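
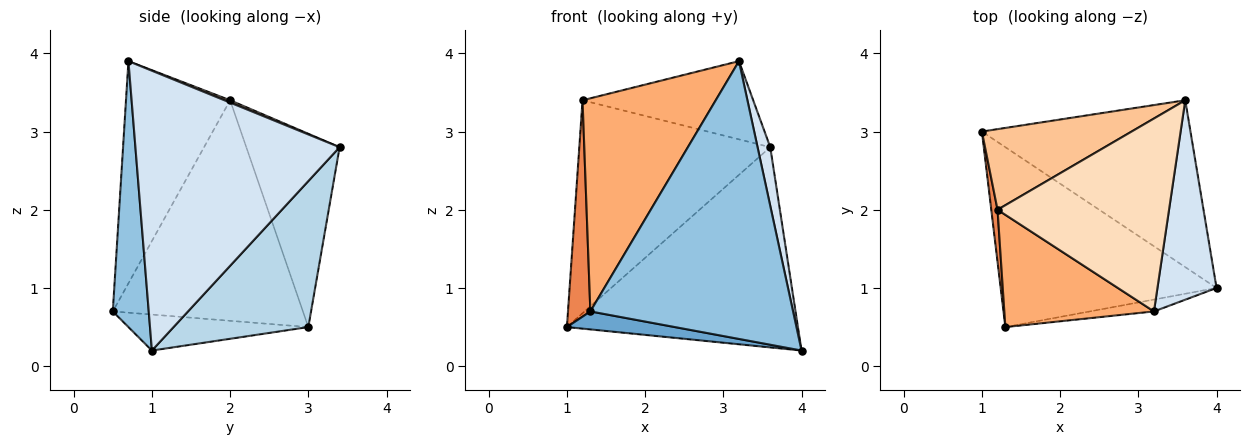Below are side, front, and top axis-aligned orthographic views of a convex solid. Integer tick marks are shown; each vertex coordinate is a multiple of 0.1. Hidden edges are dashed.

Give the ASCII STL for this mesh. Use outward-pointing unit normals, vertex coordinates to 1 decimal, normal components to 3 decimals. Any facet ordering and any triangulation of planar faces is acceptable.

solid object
 facet normal -0.164 -0.098 -0.982
  outer loop
   vertex 1.3 0.5 0.7
   vertex 1.0 3.0 0.5
   vertex 4.0 1.0 0.2
  endloop
 endfacet
 facet normal 0.174 -0.984 -0.042
  outer loop
   vertex 3.2 0.7 3.9
   vertex 1.3 0.5 0.7
   vertex 4.0 1.0 0.2
  endloop
 endfacet
 facet normal 0.409 0.701 -0.584
  outer loop
   vertex 3.6 3.4 2.8
   vertex 4.0 1.0 0.2
   vertex 1.0 3.0 0.5
  endloop
 endfacet
 facet normal 0.977 -0.061 0.206
  outer loop
   vertex 3.6 3.4 2.8
   vertex 3.2 0.7 3.9
   vertex 4.0 1.0 0.2
  endloop
 endfacet
 facet normal -0.993 -0.117 0.028
  outer loop
   vertex 1.2 2.0 3.4
   vertex 1.0 3.0 0.5
   vertex 1.3 0.5 0.7
  endloop
 endfacet
 facet normal -0.569 -0.728 0.383
  outer loop
   vertex 1.2 2.0 3.4
   vertex 1.3 0.5 0.7
   vertex 3.2 0.7 3.9
  endloop
 endfacet
 facet normal -0.416 0.851 0.322
  outer loop
   vertex 1.2 2.0 3.4
   vertex 3.6 3.4 2.8
   vertex 1.0 3.0 0.5
  endloop
 endfacet
 facet normal 0.013 0.376 0.927
  outer loop
   vertex 1.2 2.0 3.4
   vertex 3.2 0.7 3.9
   vertex 3.6 3.4 2.8
  endloop
 endfacet
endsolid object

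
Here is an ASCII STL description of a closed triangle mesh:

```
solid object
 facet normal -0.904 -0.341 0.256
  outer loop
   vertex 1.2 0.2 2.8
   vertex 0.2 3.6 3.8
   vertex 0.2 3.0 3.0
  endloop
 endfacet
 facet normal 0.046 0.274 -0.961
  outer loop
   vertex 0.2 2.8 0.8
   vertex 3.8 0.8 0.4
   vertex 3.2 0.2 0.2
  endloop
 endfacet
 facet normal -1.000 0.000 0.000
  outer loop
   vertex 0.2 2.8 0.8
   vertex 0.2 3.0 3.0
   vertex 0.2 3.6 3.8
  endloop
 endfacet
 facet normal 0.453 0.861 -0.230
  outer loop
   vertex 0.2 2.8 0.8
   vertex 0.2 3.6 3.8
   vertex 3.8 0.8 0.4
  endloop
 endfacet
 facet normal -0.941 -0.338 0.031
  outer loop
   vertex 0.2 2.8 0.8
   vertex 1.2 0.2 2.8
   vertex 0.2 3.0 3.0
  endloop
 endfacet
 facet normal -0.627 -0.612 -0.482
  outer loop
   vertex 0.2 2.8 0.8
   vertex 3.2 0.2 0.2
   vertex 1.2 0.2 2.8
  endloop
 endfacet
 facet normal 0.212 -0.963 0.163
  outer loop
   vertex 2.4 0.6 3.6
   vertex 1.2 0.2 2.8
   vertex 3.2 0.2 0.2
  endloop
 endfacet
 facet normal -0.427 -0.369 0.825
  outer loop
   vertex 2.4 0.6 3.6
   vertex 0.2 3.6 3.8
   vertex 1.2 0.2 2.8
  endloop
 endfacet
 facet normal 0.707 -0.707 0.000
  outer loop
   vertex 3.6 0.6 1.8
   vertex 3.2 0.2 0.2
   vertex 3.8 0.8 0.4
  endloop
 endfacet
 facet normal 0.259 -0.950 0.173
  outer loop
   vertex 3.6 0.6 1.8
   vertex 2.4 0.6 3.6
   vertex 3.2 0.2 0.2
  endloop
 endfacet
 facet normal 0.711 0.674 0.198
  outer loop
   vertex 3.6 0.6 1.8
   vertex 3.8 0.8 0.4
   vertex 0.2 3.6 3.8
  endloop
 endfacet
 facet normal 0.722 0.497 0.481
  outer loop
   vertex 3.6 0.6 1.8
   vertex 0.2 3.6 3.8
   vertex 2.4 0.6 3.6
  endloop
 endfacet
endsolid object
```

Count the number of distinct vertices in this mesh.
8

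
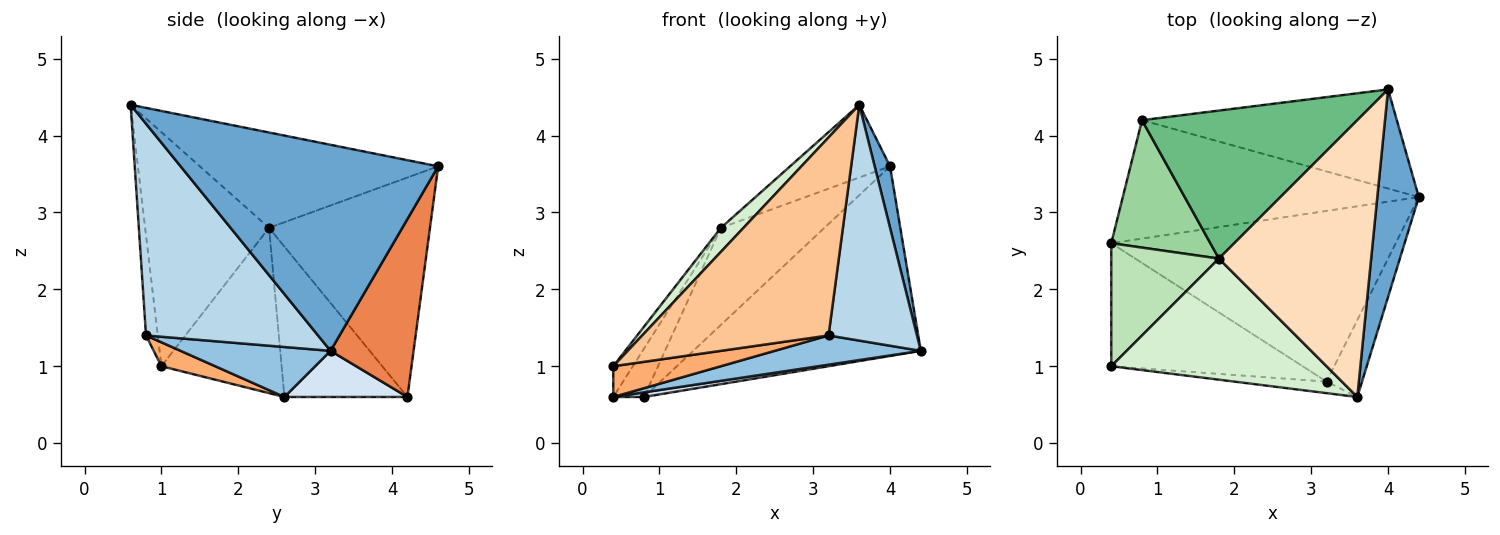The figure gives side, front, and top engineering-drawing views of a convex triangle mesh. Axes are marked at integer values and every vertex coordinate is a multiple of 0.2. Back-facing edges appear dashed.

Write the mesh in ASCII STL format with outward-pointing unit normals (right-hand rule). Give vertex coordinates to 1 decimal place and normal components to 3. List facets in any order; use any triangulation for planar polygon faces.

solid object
 facet normal 0.979 -0.058 0.197
  outer loop
   vertex 4.0 4.6 3.6
   vertex 3.6 0.6 4.4
   vertex 4.4 3.2 1.2
  endloop
 endfacet
 facet normal 0.171 -0.166 -0.971
  outer loop
   vertex 3.2 0.8 1.4
   vertex 0.4 2.6 0.6
   vertex 4.4 3.2 1.2
  endloop
 endfacet
 facet normal 0.880 -0.452 -0.147
  outer loop
   vertex 3.2 0.8 1.4
   vertex 4.4 3.2 1.2
   vertex 3.6 0.6 4.4
  endloop
 endfacet
 facet normal 0.154 -0.038 -0.987
  outer loop
   vertex 0.8 4.2 0.6
   vertex 4.4 3.2 1.2
   vertex 0.4 2.6 0.6
  endloop
 endfacet
 facet normal 0.308 0.843 -0.441
  outer loop
   vertex 0.8 4.2 0.6
   vertex 4.0 4.6 3.6
   vertex 4.4 3.2 1.2
  endloop
 endfacet
 facet normal 0.120 -0.241 -0.963
  outer loop
   vertex 0.4 1.0 1.0
   vertex 0.4 2.6 0.6
   vertex 3.2 0.8 1.4
  endloop
 endfacet
 facet normal -0.063 -0.996 -0.058
  outer loop
   vertex 0.4 1.0 1.0
   vertex 3.2 0.8 1.4
   vertex 3.6 0.6 4.4
  endloop
 endfacet
 facet normal -0.518 0.217 0.827
  outer loop
   vertex 1.8 2.4 2.8
   vertex 3.6 0.6 4.4
   vertex 4.0 4.6 3.6
  endloop
 endfacet
 facet normal -0.649 0.417 0.636
  outer loop
   vertex 1.8 2.4 2.8
   vertex 4.0 4.6 3.6
   vertex 0.8 4.2 0.6
  endloop
 endfacet
 facet normal -0.817 0.204 0.539
  outer loop
   vertex 1.8 2.4 2.8
   vertex 0.8 4.2 0.6
   vertex 0.4 2.6 0.6
  endloop
 endfacet
 facet normal -0.830 0.135 0.541
  outer loop
   vertex 1.8 2.4 2.8
   vertex 0.4 2.6 0.6
   vertex 0.4 1.0 1.0
  endloop
 endfacet
 facet normal -0.729 -0.133 0.671
  outer loop
   vertex 1.8 2.4 2.8
   vertex 0.4 1.0 1.0
   vertex 3.6 0.6 4.4
  endloop
 endfacet
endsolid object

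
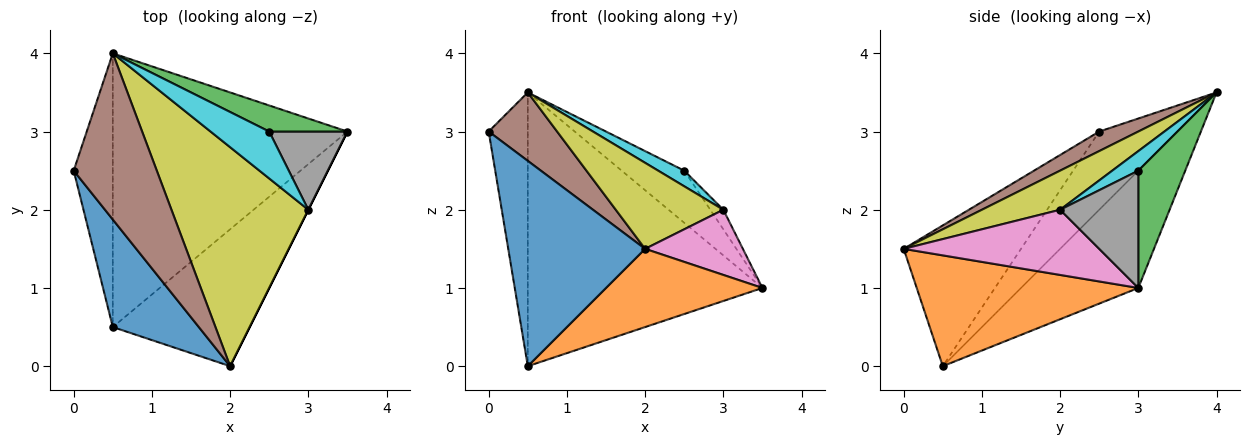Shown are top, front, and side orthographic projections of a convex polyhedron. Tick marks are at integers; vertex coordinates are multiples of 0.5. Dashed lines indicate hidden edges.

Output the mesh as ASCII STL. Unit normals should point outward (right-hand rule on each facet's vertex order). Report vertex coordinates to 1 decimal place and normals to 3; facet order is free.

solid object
 facet normal -0.605 -0.706 0.370
  outer loop
   vertex 0.5 0.5 0.0
   vertex 2.0 0.0 1.5
   vertex 0.0 2.5 3.0
  endloop
 endfacet
 facet normal 0.575 -0.406 -0.710
  outer loop
   vertex 0.5 0.5 0.0
   vertex 3.5 3.0 1.0
   vertex 2.0 0.0 1.5
  endloop
 endfacet
 facet normal 0.557 0.743 0.371
  outer loop
   vertex 0.5 4.0 3.5
   vertex 2.5 3.0 2.5
   vertex 3.5 3.0 1.0
  endloop
 endfacet
 facet normal -0.816 0.408 -0.408
  outer loop
   vertex 0.5 4.0 3.5
   vertex 0.5 0.5 0.0
   vertex 0.0 2.5 3.0
  endloop
 endfacet
 facet normal -0.333 0.667 -0.667
  outer loop
   vertex 0.5 4.0 3.5
   vertex 3.5 3.0 1.0
   vertex 0.5 0.5 0.0
  endloop
 endfacet
 facet normal 0.213 -0.372 0.904
  outer loop
   vertex 0.5 4.0 3.5
   vertex 0.0 2.5 3.0
   vertex 2.0 0.0 1.5
  endloop
 endfacet
 facet normal 0.894 -0.447 0.000
  outer loop
   vertex 3.0 2.0 2.0
   vertex 2.0 0.0 1.5
   vertex 3.5 3.0 1.0
  endloop
 endfacet
 facet normal 0.824 0.137 0.549
  outer loop
   vertex 3.0 2.0 2.0
   vertex 3.5 3.0 1.0
   vertex 2.5 3.0 2.5
  endloop
 endfacet
 facet normal 0.257 -0.353 0.899
  outer loop
   vertex 3.0 2.0 2.0
   vertex 0.5 4.0 3.5
   vertex 2.0 0.0 1.5
  endloop
 endfacet
 facet normal 0.302 -0.302 0.905
  outer loop
   vertex 3.0 2.0 2.0
   vertex 2.5 3.0 2.5
   vertex 0.5 4.0 3.5
  endloop
 endfacet
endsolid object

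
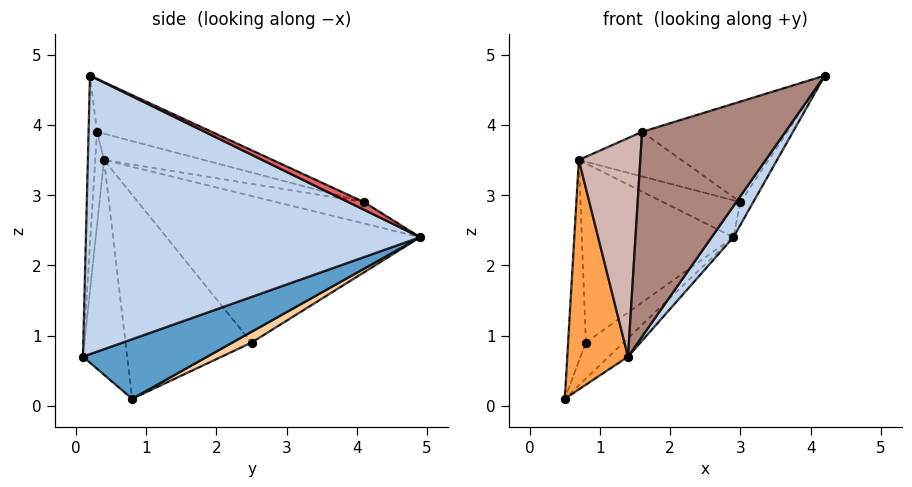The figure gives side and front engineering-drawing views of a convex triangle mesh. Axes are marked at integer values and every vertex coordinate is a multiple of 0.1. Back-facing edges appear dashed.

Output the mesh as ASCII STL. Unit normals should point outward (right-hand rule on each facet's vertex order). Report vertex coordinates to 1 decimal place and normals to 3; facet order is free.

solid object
 facet normal 0.601 0.093 -0.794
  outer loop
   vertex 1.4 0.1 0.7
   vertex 0.5 0.8 0.1
   vertex 2.9 4.9 2.4
  endloop
 endfacet
 facet normal 0.819 -0.053 -0.572
  outer loop
   vertex 1.4 0.1 0.7
   vertex 2.9 4.9 2.4
   vertex 4.2 0.2 4.7
  endloop
 endfacet
 facet normal -0.587 -0.807 -0.060
  outer loop
   vertex 0.7 0.4 3.5
   vertex 0.5 0.8 0.1
   vertex 1.4 0.1 0.7
  endloop
 endfacet
 facet normal 0.199 0.388 -0.900
  outer loop
   vertex 0.8 2.5 0.9
   vertex 2.9 4.9 2.4
   vertex 0.5 0.8 0.1
  endloop
 endfacet
 facet normal -0.987 0.139 0.074
  outer loop
   vertex 0.8 2.5 0.9
   vertex 0.5 0.8 0.1
   vertex 0.7 0.4 3.5
  endloop
 endfacet
 facet normal -0.802 0.479 0.356
  outer loop
   vertex 0.8 2.5 0.9
   vertex 0.7 0.4 3.5
   vertex 2.9 4.9 2.4
  endloop
 endfacet
 facet normal 0.584 0.481 0.653
  outer loop
   vertex 3.0 4.1 2.9
   vertex 4.2 0.2 4.7
   vertex 2.9 4.9 2.4
  endloop
 endfacet
 facet normal -0.478 0.422 0.771
  outer loop
   vertex 3.0 4.1 2.9
   vertex 2.9 4.9 2.4
   vertex 0.7 0.4 3.5
  endloop
 endfacet
 facet normal -0.265 0.336 0.904
  outer loop
   vertex 1.6 0.3 3.9
   vertex 4.2 0.2 4.7
   vertex 3.0 4.1 2.9
  endloop
 endfacet
 facet normal -0.346 0.356 0.868
  outer loop
   vertex 1.6 0.3 3.9
   vertex 3.0 4.1 2.9
   vertex 0.7 0.4 3.5
  endloop
 endfacet
 facet normal -0.059 -0.996 0.066
  outer loop
   vertex 1.6 0.3 3.9
   vertex 1.4 0.1 0.7
   vertex 4.2 0.2 4.7
  endloop
 endfacet
 facet normal -0.141 -0.987 0.071
  outer loop
   vertex 1.6 0.3 3.9
   vertex 0.7 0.4 3.5
   vertex 1.4 0.1 0.7
  endloop
 endfacet
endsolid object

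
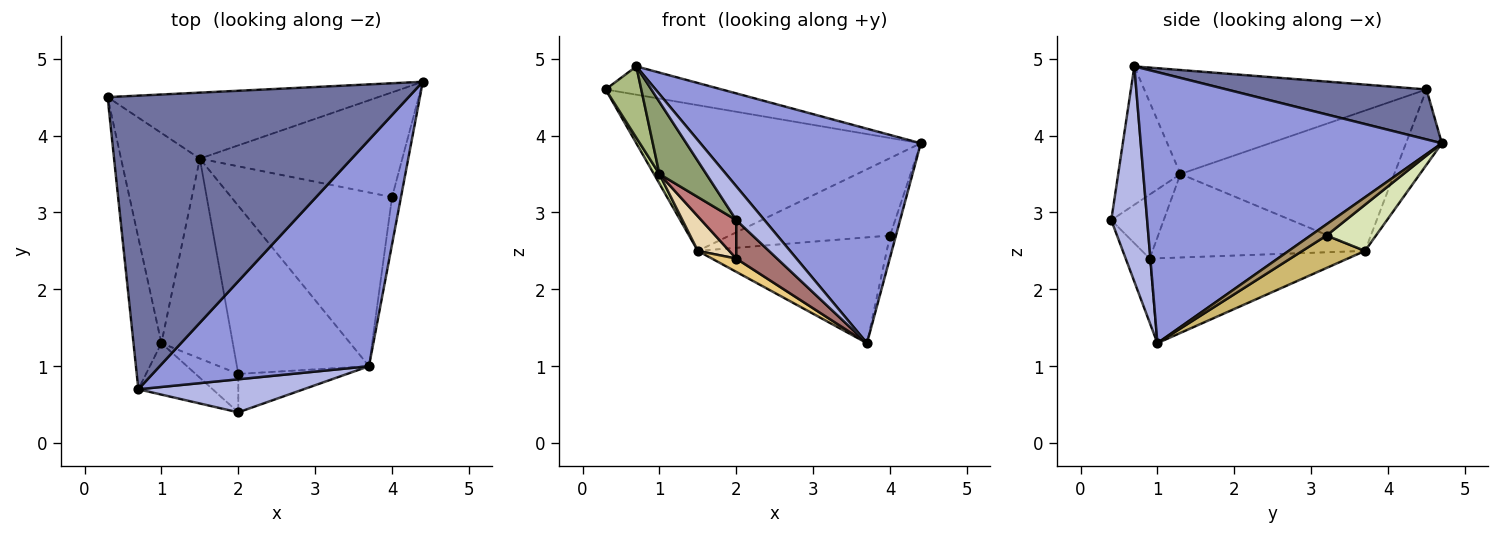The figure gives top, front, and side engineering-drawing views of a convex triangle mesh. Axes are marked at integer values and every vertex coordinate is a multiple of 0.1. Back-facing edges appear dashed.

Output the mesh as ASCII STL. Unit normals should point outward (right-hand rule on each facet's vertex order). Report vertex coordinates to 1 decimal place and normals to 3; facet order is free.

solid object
 facet normal 0.163 0.095 0.982
  outer loop
   vertex 0.7 0.7 4.9
   vertex 4.4 4.7 3.9
   vertex 0.3 4.5 4.6
  endloop
 endfacet
 facet normal -0.114 0.905 -0.410
  outer loop
   vertex 1.5 3.7 2.5
   vertex 0.3 4.5 4.6
   vertex 4.4 4.7 3.9
  endloop
 endfacet
 facet normal 0.685 -0.501 0.529
  outer loop
   vertex 3.7 1.0 1.3
   vertex 4.4 4.7 3.9
   vertex 0.7 0.7 4.9
  endloop
 endfacet
 facet normal 0.673 -0.529 0.517
  outer loop
   vertex 3.7 1.0 1.3
   vertex 0.7 0.7 4.9
   vertex 2.0 0.4 2.9
  endloop
 endfacet
 facet normal -0.734 -0.553 -0.394
  outer loop
   vertex 1.0 1.3 3.5
   vertex 2.0 0.4 2.9
   vertex 0.7 0.7 4.9
  endloop
 endfacet
 facet normal -0.959 -0.121 -0.257
  outer loop
   vertex 1.0 1.3 3.5
   vertex 0.7 0.7 4.9
   vertex 0.3 4.5 4.6
  endloop
 endfacet
 facet normal -0.872 -0.022 -0.490
  outer loop
   vertex 1.0 1.3 3.5
   vertex 0.3 4.5 4.6
   vertex 1.5 3.7 2.5
  endloop
 endfacet
 facet normal 0.180 0.585 -0.791
  outer loop
   vertex 4.0 3.2 2.7
   vertex 1.5 3.7 2.5
   vertex 4.4 4.7 3.9
  endloop
 endfacet
 facet normal 0.751 0.278 -0.598
  outer loop
   vertex 4.0 3.2 2.7
   vertex 4.4 4.7 3.9
   vertex 3.7 1.0 1.3
  endloop
 endfacet
 facet normal 0.170 0.512 -0.842
  outer loop
   vertex 4.0 3.2 2.7
   vertex 3.7 1.0 1.3
   vertex 1.5 3.7 2.5
  endloop
 endfacet
 facet normal -0.539 -0.066 -0.839
  outer loop
   vertex 2.0 0.9 2.4
   vertex 1.5 3.7 2.5
   vertex 3.7 1.0 1.3
  endloop
 endfacet
 facet normal -0.755 -0.112 -0.646
  outer loop
   vertex 2.0 0.9 2.4
   vertex 1.0 1.3 3.5
   vertex 1.5 3.7 2.5
  endloop
 endfacet
 facet normal -0.384 -0.653 -0.653
  outer loop
   vertex 2.0 0.9 2.4
   vertex 3.7 1.0 1.3
   vertex 2.0 0.4 2.9
  endloop
 endfacet
 facet normal -0.728 -0.485 -0.485
  outer loop
   vertex 2.0 0.9 2.4
   vertex 2.0 0.4 2.9
   vertex 1.0 1.3 3.5
  endloop
 endfacet
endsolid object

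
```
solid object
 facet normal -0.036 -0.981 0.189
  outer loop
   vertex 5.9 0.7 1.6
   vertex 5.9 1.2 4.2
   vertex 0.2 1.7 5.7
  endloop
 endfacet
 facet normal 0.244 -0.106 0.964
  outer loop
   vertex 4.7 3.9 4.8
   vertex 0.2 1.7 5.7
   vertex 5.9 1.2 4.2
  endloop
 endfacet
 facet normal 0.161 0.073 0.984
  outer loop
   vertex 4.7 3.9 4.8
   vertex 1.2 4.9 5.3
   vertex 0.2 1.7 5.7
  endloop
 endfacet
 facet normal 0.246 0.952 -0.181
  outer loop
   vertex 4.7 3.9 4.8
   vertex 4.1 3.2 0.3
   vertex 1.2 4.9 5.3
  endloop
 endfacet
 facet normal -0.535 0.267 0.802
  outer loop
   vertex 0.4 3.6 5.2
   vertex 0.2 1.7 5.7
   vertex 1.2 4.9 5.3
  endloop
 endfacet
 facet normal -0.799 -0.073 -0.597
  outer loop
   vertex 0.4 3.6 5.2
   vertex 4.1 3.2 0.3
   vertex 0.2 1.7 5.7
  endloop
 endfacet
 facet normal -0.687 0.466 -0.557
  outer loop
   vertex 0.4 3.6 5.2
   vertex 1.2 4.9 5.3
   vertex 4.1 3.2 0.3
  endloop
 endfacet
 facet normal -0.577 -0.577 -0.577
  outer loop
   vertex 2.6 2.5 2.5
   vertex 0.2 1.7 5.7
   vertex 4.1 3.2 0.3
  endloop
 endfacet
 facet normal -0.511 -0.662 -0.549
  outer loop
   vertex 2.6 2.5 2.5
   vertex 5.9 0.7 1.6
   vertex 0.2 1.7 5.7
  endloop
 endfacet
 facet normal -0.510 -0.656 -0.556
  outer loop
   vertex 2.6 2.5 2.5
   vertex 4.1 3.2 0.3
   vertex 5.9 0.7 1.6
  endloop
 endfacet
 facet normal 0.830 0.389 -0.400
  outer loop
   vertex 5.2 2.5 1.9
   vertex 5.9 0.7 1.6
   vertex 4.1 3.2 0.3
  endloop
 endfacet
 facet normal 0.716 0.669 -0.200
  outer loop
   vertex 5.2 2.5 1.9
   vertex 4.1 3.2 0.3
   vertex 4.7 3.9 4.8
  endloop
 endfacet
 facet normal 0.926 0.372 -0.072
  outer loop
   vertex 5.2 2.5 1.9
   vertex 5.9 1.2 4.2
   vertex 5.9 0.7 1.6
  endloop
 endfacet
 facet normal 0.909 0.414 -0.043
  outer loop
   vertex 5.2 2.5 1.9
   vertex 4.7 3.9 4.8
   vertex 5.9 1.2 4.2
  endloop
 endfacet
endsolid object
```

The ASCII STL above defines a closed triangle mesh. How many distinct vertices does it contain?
9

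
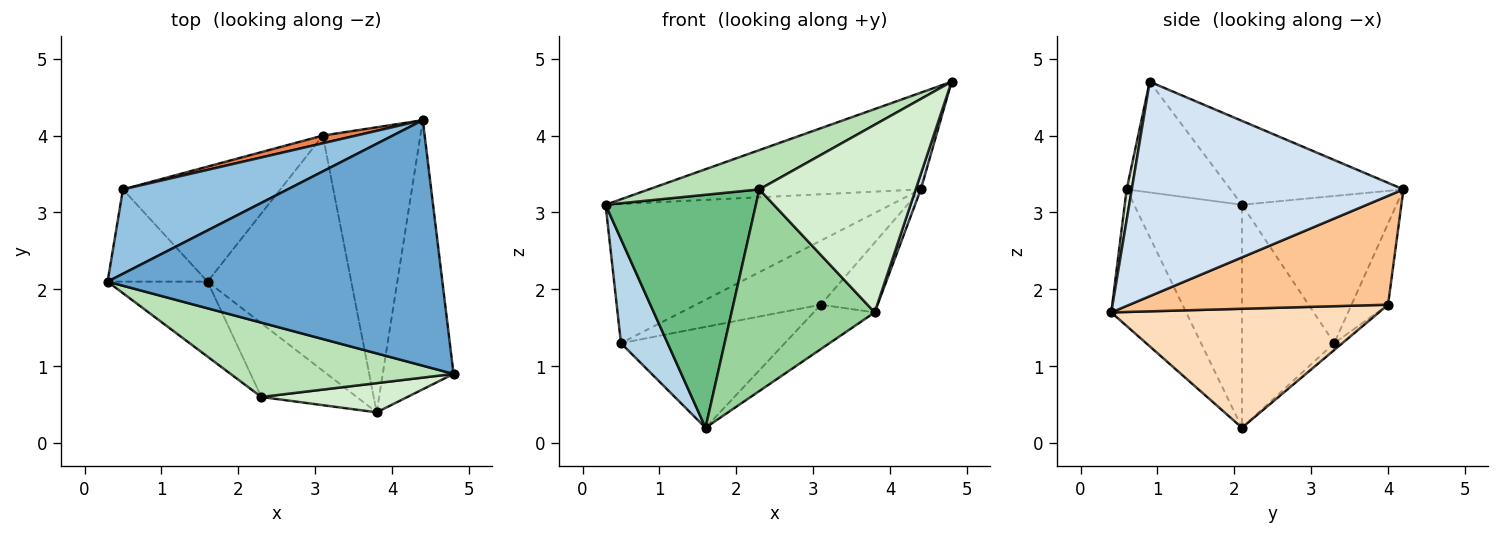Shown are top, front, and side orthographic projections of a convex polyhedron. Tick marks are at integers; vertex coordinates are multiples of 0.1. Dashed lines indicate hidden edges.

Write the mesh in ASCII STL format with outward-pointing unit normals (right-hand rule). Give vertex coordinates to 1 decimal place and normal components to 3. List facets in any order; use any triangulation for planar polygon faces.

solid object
 facet normal -0.227 0.357 0.906
  outer loop
   vertex 4.4 4.2 3.3
   vertex 0.3 2.1 3.1
   vertex 4.8 0.9 4.7
  endloop
 endfacet
 facet normal -0.420 0.776 0.471
  outer loop
   vertex 0.5 3.3 1.3
   vertex 0.3 2.1 3.1
   vertex 4.4 4.2 3.3
  endloop
 endfacet
 facet normal -0.829 -0.419 -0.371
  outer loop
   vertex 0.5 3.3 1.3
   vertex 1.6 2.1 0.2
   vertex 0.3 2.1 3.1
  endloop
 endfacet
 facet normal 0.949 -0.018 -0.313
  outer loop
   vertex 3.8 0.4 1.7
   vertex 4.4 4.2 3.3
   vertex 4.8 0.9 4.7
  endloop
 endfacet
 facet normal -0.279 0.954 0.114
  outer loop
   vertex 3.1 4.0 1.8
   vertex 0.5 3.3 1.3
   vertex 4.4 4.2 3.3
  endloop
 endfacet
 facet normal -0.033 0.659 -0.752
  outer loop
   vertex 3.1 4.0 1.8
   vertex 1.6 2.1 0.2
   vertex 0.5 3.3 1.3
  endloop
 endfacet
 facet normal 0.735 0.161 -0.659
  outer loop
   vertex 3.1 4.0 1.8
   vertex 4.4 4.2 3.3
   vertex 3.8 0.4 1.7
  endloop
 endfacet
 facet normal 0.631 0.144 -0.762
  outer loop
   vertex 3.1 4.0 1.8
   vertex 3.8 0.4 1.7
   vertex 1.6 2.1 0.2
  endloop
 endfacet
 facet normal -0.564 -0.786 -0.253
  outer loop
   vertex 2.3 0.6 3.3
   vertex 0.3 2.1 3.1
   vertex 1.6 2.1 0.2
  endloop
 endfacet
 facet normal -0.441 -0.843 -0.308
  outer loop
   vertex 2.3 0.6 3.3
   vertex 1.6 2.1 0.2
   vertex 3.8 0.4 1.7
  endloop
 endfacet
 facet normal -0.402 -0.428 0.809
  outer loop
   vertex 2.3 0.6 3.3
   vertex 4.8 0.9 4.7
   vertex 0.3 2.1 3.1
  endloop
 endfacet
 facet normal 0.032 -0.988 0.154
  outer loop
   vertex 2.3 0.6 3.3
   vertex 3.8 0.4 1.7
   vertex 4.8 0.9 4.7
  endloop
 endfacet
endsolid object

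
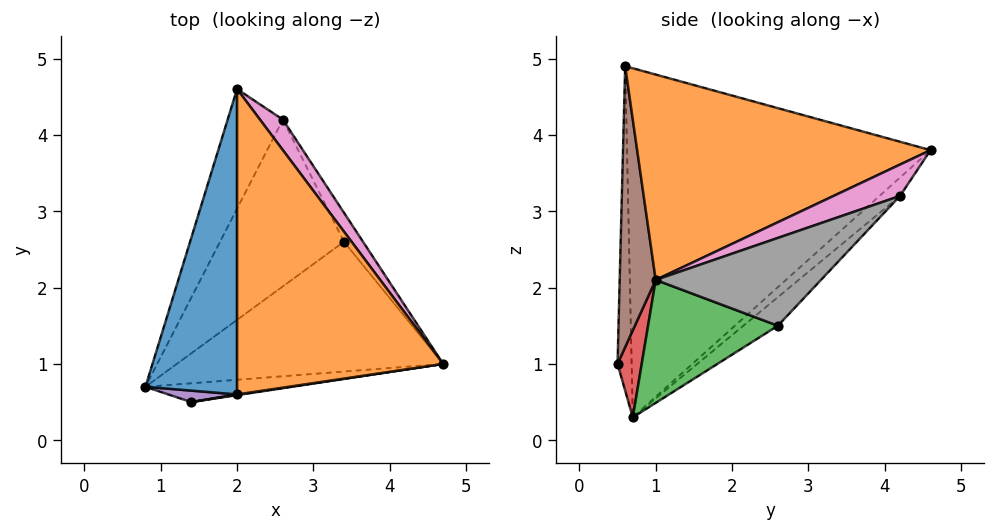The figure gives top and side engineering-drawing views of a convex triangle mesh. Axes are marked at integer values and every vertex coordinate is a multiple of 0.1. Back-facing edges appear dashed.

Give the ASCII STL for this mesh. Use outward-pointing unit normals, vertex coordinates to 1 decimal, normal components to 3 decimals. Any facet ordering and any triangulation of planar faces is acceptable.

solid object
 facet normal -0.965 0.070 0.253
  outer loop
   vertex 2.0 0.6 4.9
   vertex 2.0 4.6 3.8
   vertex 0.8 0.7 0.3
  endloop
 endfacet
 facet normal 0.693 0.191 0.695
  outer loop
   vertex 2.0 0.6 4.9
   vertex 4.7 1.0 2.1
   vertex 2.0 4.6 3.8
  endloop
 endfacet
 facet normal 0.419 0.000 -0.908
  outer loop
   vertex 3.4 2.6 1.5
   vertex 4.7 1.0 2.1
   vertex 0.8 0.7 0.3
  endloop
 endfacet
 facet normal 0.286 -0.828 -0.482
  outer loop
   vertex 1.4 0.5 1.0
   vertex 0.8 0.7 0.3
   vertex 4.7 1.0 2.1
  endloop
 endfacet
 facet normal -0.403 -0.911 0.085
  outer loop
   vertex 1.4 0.5 1.0
   vertex 2.0 0.6 4.9
   vertex 0.8 0.7 0.3
  endloop
 endfacet
 facet normal 0.149 -0.989 0.002
  outer loop
   vertex 1.4 0.5 1.0
   vertex 4.7 1.0 2.1
   vertex 2.0 0.6 4.9
  endloop
 endfacet
 facet normal 0.768 0.311 0.560
  outer loop
   vertex 2.6 4.2 3.2
   vertex 2.0 4.6 3.8
   vertex 4.7 1.0 2.1
  endloop
 endfacet
 facet normal 0.795 0.581 -0.173
  outer loop
   vertex 2.6 4.2 3.2
   vertex 4.7 1.0 2.1
   vertex 3.4 2.6 1.5
  endloop
 endfacet
 facet normal -0.229 0.688 -0.688
  outer loop
   vertex 2.6 4.2 3.2
   vertex 0.8 0.7 0.3
   vertex 2.0 4.6 3.8
  endloop
 endfacet
 facet normal -0.165 0.678 -0.716
  outer loop
   vertex 2.6 4.2 3.2
   vertex 3.4 2.6 1.5
   vertex 0.8 0.7 0.3
  endloop
 endfacet
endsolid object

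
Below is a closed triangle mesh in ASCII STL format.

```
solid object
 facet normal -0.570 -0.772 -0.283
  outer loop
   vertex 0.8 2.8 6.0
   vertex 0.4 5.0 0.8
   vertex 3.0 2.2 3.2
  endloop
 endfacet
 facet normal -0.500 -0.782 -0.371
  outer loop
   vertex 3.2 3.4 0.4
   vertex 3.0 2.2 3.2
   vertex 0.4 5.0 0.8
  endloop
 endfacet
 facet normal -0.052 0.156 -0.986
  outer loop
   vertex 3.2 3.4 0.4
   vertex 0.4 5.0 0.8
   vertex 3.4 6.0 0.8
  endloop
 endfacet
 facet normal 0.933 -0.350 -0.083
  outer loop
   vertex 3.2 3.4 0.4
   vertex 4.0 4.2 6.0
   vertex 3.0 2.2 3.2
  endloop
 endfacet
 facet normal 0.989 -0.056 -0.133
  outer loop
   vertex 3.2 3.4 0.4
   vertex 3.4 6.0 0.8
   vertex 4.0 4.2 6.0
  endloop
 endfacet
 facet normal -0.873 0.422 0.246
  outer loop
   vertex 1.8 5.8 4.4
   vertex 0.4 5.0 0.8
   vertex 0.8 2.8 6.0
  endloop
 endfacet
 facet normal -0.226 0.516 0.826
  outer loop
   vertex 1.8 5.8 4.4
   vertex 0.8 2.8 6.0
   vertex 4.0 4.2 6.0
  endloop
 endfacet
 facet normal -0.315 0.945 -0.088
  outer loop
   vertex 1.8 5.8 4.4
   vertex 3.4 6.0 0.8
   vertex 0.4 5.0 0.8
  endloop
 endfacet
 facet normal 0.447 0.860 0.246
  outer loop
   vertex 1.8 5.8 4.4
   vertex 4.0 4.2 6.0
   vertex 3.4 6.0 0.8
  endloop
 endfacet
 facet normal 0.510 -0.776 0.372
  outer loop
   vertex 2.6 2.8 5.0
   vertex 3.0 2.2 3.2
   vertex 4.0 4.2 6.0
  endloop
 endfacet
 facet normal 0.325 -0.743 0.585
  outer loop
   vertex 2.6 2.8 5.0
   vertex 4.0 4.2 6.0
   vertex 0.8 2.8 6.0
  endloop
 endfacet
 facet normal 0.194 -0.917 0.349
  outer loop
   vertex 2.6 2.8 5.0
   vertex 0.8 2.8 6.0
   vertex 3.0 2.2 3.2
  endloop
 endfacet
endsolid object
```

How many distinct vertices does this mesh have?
8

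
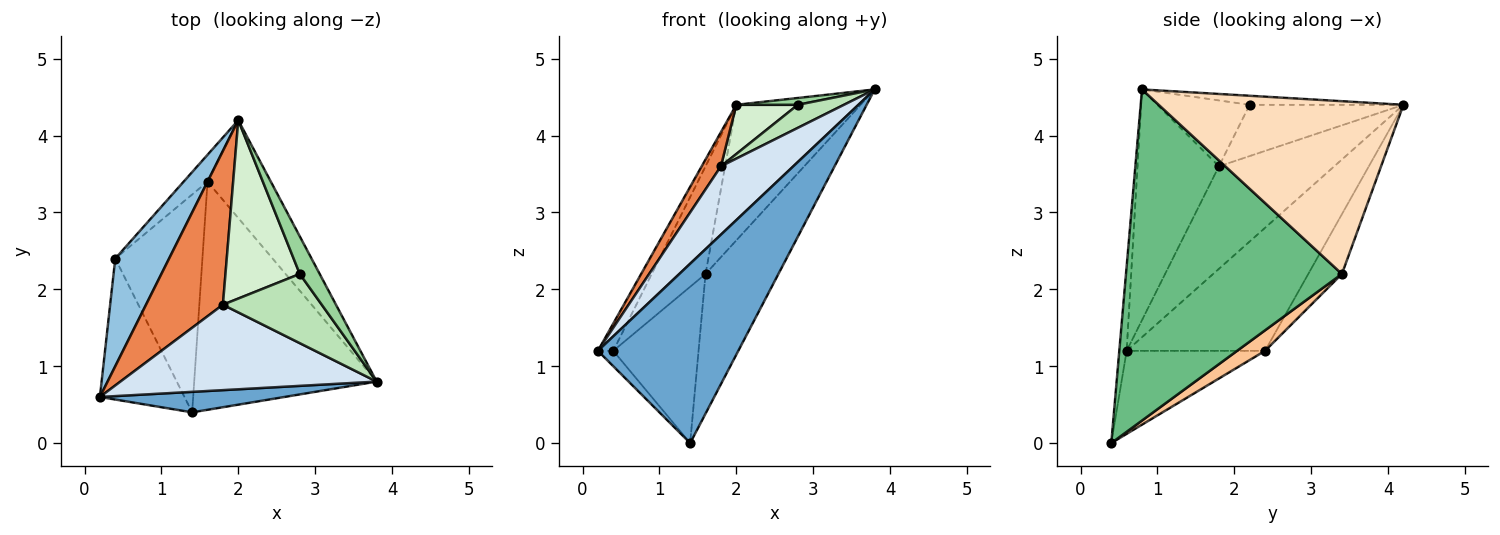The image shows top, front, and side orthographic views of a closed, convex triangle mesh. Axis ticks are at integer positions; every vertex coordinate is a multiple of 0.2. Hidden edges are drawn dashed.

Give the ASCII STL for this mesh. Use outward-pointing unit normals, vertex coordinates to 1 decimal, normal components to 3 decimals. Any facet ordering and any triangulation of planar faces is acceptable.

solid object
 facet normal -0.052 -0.992 0.113
  outer loop
   vertex 1.4 0.4 0.0
   vertex 3.8 0.8 4.6
   vertex 0.2 0.6 1.2
  endloop
 endfacet
 facet normal -0.911 0.101 0.399
  outer loop
   vertex 0.4 2.4 1.2
   vertex 0.2 0.6 1.2
   vertex 2.0 4.2 4.4
  endloop
 endfacet
 facet normal -0.698 0.078 -0.711
  outer loop
   vertex 0.4 2.4 1.2
   vertex 1.4 0.4 0.0
   vertex 0.2 0.6 1.2
  endloop
 endfacet
 facet normal -0.575 -0.511 0.639
  outer loop
   vertex 1.8 1.8 3.6
   vertex 0.2 0.6 1.2
   vertex 3.8 0.8 4.6
  endloop
 endfacet
 facet normal -0.793 -0.132 0.595
  outer loop
   vertex 1.8 1.8 3.6
   vertex 2.0 4.2 4.4
   vertex 0.2 0.6 1.2
  endloop
 endfacet
 facet normal -0.518 0.830 -0.207
  outer loop
   vertex 1.6 3.4 2.2
   vertex 0.4 2.4 1.2
   vertex 2.0 4.2 4.4
  endloop
 endfacet
 facet normal 0.188 0.573 -0.798
  outer loop
   vertex 1.6 3.4 2.2
   vertex 1.4 0.4 0.0
   vertex 0.4 2.4 1.2
  endloop
 endfacet
 facet normal 0.848 0.430 -0.311
  outer loop
   vertex 1.6 3.4 2.2
   vertex 2.0 4.2 4.4
   vertex 3.8 0.8 4.6
  endloop
 endfacet
 facet normal 0.840 0.283 -0.463
  outer loop
   vertex 1.6 3.4 2.2
   vertex 3.8 0.8 4.6
   vertex 1.4 0.4 0.0
  endloop
 endfacet
 facet normal -0.408 -0.163 0.898
  outer loop
   vertex 2.8 2.2 4.4
   vertex 3.8 0.8 4.6
   vertex 2.0 4.2 4.4
  endloop
 endfacet
 facet normal -0.535 -0.267 0.802
  outer loop
   vertex 2.8 2.2 4.4
   vertex 1.8 1.8 3.6
   vertex 3.8 0.8 4.6
  endloop
 endfacet
 facet normal -0.554 -0.221 0.803
  outer loop
   vertex 2.8 2.2 4.4
   vertex 2.0 4.2 4.4
   vertex 1.8 1.8 3.6
  endloop
 endfacet
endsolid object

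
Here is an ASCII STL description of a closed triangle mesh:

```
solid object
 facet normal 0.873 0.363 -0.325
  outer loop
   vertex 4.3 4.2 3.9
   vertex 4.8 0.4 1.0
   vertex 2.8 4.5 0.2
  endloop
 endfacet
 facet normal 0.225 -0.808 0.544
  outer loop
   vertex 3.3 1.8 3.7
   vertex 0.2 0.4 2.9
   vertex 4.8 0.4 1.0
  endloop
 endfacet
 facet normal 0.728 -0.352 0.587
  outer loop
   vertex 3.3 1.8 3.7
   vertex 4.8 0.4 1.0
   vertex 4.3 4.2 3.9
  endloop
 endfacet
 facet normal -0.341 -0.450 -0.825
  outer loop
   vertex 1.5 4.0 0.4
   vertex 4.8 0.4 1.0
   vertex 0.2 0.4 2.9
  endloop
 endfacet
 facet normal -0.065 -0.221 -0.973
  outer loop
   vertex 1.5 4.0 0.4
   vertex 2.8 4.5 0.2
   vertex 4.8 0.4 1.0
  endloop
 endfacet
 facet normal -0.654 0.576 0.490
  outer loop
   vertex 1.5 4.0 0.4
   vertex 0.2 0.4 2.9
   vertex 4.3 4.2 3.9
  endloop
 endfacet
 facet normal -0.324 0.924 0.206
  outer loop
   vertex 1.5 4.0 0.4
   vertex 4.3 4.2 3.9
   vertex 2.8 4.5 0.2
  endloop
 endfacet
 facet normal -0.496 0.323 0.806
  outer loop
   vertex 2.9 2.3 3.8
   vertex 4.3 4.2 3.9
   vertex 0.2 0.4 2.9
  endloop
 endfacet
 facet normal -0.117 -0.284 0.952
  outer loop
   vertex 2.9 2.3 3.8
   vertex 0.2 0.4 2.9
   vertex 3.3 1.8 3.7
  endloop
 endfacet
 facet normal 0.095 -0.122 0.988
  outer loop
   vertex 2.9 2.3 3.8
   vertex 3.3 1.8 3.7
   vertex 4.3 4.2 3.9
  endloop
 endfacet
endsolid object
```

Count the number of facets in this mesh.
10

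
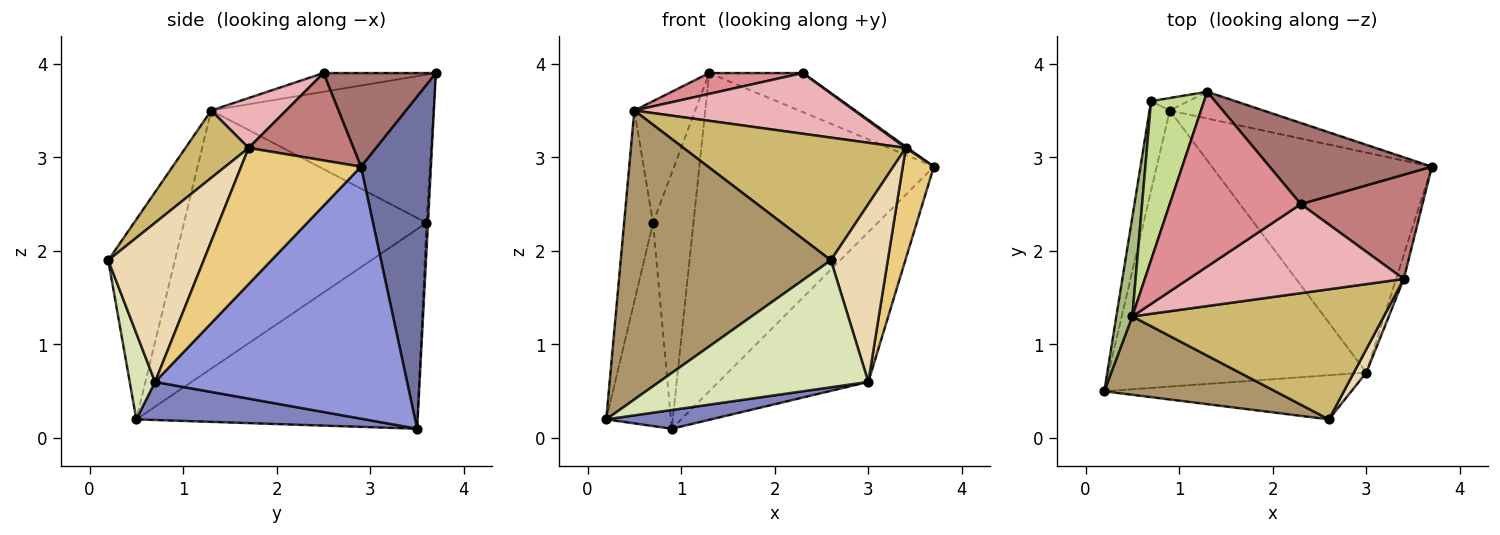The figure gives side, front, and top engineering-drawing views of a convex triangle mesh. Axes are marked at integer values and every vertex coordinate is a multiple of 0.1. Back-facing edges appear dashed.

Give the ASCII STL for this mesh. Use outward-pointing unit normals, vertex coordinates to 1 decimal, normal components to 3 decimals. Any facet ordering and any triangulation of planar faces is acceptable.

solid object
 facet normal 0.285 0.955 -0.080
  outer loop
   vertex 1.3 3.7 3.9
   vertex 3.7 2.9 2.9
   vertex 0.9 3.5 0.1
  endloop
 endfacet
 facet normal 0.146 -0.067 -0.987
  outer loop
   vertex 3.0 0.7 0.6
   vertex 0.2 0.5 0.2
   vertex 0.9 3.5 0.1
  endloop
 endfacet
 facet normal 0.688 0.409 -0.600
  outer loop
   vertex 3.0 0.7 0.6
   vertex 0.9 3.5 0.1
   vertex 3.7 2.9 2.9
  endloop
 endfacet
 facet normal -0.970 0.223 -0.098
  outer loop
   vertex 0.7 3.6 2.3
   vertex 0.9 3.5 0.1
   vertex 0.2 0.5 0.2
  endloop
 endfacet
 facet normal -0.037 0.998 -0.049
  outer loop
   vertex 0.7 3.6 2.3
   vertex 1.3 3.7 3.9
   vertex 0.9 3.5 0.1
  endloop
 endfacet
 facet normal -0.991 0.118 0.061
  outer loop
   vertex 0.5 1.3 3.5
   vertex 0.7 3.6 2.3
   vertex 0.2 0.5 0.2
  endloop
 endfacet
 facet normal -0.912 0.250 0.326
  outer loop
   vertex 0.5 1.3 3.5
   vertex 1.3 3.7 3.9
   vertex 0.7 3.6 2.3
  endloop
 endfacet
 facet normal 0.114 -0.939 -0.326
  outer loop
   vertex 2.6 0.2 1.9
   vertex 0.2 0.5 0.2
   vertex 3.0 0.7 0.6
  endloop
 endfacet
 facet normal -0.293 -0.923 0.250
  outer loop
   vertex 2.6 0.2 1.9
   vertex 0.5 1.3 3.5
   vertex 0.2 0.5 0.2
  endloop
 endfacet
 facet normal 0.191 -0.673 0.714
  outer loop
   vertex 3.4 1.7 3.1
   vertex 0.5 1.3 3.5
   vertex 2.6 0.2 1.9
  endloop
 endfacet
 facet normal 0.967 -0.251 -0.054
  outer loop
   vertex 3.4 1.7 3.1
   vertex 3.0 0.7 0.6
   vertex 3.7 2.9 2.9
  endloop
 endfacet
 facet normal 0.857 -0.511 0.067
  outer loop
   vertex 3.4 1.7 3.1
   vertex 2.6 0.2 1.9
   vertex 3.0 0.7 0.6
  endloop
 endfacet
 facet normal 0.461 0.384 0.800
  outer loop
   vertex 2.3 2.5 3.9
   vertex 3.7 2.9 2.9
   vertex 1.3 3.7 3.9
  endloop
 endfacet
 facet normal 0.583 -0.010 0.812
  outer loop
   vertex 2.3 2.5 3.9
   vertex 3.4 1.7 3.1
   vertex 3.7 2.9 2.9
  endloop
 endfacet
 facet normal -0.140 -0.117 0.983
  outer loop
   vertex 2.3 2.5 3.9
   vertex 1.3 3.7 3.9
   vertex 0.5 1.3 3.5
  endloop
 endfacet
 facet normal 0.188 -0.553 0.812
  outer loop
   vertex 2.3 2.5 3.9
   vertex 0.5 1.3 3.5
   vertex 3.4 1.7 3.1
  endloop
 endfacet
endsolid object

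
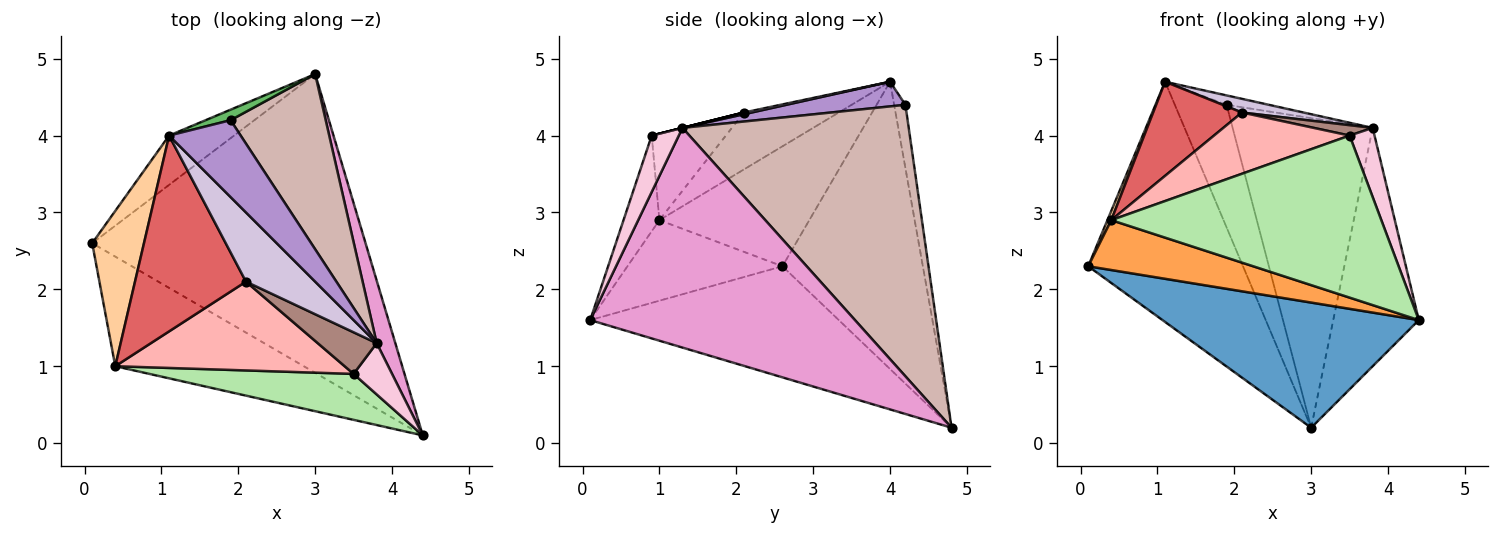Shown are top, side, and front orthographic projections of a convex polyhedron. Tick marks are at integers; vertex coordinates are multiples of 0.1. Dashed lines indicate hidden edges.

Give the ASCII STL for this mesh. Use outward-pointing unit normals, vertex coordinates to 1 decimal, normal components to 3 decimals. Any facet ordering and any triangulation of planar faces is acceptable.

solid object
 facet normal -0.351 -0.362 -0.864
  outer loop
   vertex 3.0 4.8 0.2
   vertex 4.4 0.1 1.6
   vertex 0.1 2.6 2.3
  endloop
 endfacet
 facet normal -0.664 0.732 -0.150
  outer loop
   vertex 1.1 4.0 4.7
   vertex 3.0 4.8 0.2
   vertex 0.1 2.6 2.3
  endloop
 endfacet
 facet normal -0.363 -0.386 -0.848
  outer loop
   vertex 0.4 1.0 2.9
   vertex 0.1 2.6 2.3
   vertex 4.4 0.1 1.6
  endloop
 endfacet
 facet normal -0.918 -0.024 0.396
  outer loop
   vertex 0.4 1.0 2.9
   vertex 1.1 4.0 4.7
   vertex 0.1 2.6 2.3
  endloop
 endfacet
 facet normal -0.212 0.974 0.084
  outer loop
   vertex 1.9 4.2 4.4
   vertex 3.0 4.8 0.2
   vertex 1.1 4.0 4.7
  endloop
 endfacet
 facet normal -0.127 -0.954 0.271
  outer loop
   vertex 3.5 0.9 4.0
   vertex 0.4 1.0 2.9
   vertex 4.4 0.1 1.6
  endloop
 endfacet
 facet normal -0.420 -0.393 0.818
  outer loop
   vertex 2.1 2.1 4.3
   vertex 1.1 4.0 4.7
   vertex 0.4 1.0 2.9
  endloop
 endfacet
 facet normal -0.296 -0.542 0.786
  outer loop
   vertex 2.1 2.1 4.3
   vertex 0.4 1.0 2.9
   vertex 3.5 0.9 4.0
  endloop
 endfacet
 facet normal 0.324 0.115 0.939
  outer loop
   vertex 3.8 1.3 4.1
   vertex 1.9 4.2 4.4
   vertex 1.1 4.0 4.7
  endloop
 endfacet
 facet normal 0.024 -0.194 0.981
  outer loop
   vertex 3.8 1.3 4.1
   vertex 1.1 4.0 4.7
   vertex 2.1 2.1 4.3
  endloop
 endfacet
 facet normal 0.000 -0.243 0.970
  outer loop
   vertex 3.8 1.3 4.1
   vertex 2.1 2.1 4.3
   vertex 3.5 0.9 4.0
  endloop
 endfacet
 facet normal 0.815 0.504 0.285
  outer loop
   vertex 3.8 1.3 4.1
   vertex 3.0 4.8 0.2
   vertex 1.9 4.2 4.4
  endloop
 endfacet
 facet normal 0.948 0.307 0.081
  outer loop
   vertex 3.8 1.3 4.1
   vertex 4.4 0.1 1.6
   vertex 3.0 4.8 0.2
  endloop
 endfacet
 facet normal 0.658 -0.605 0.448
  outer loop
   vertex 3.8 1.3 4.1
   vertex 3.5 0.9 4.0
   vertex 4.4 0.1 1.6
  endloop
 endfacet
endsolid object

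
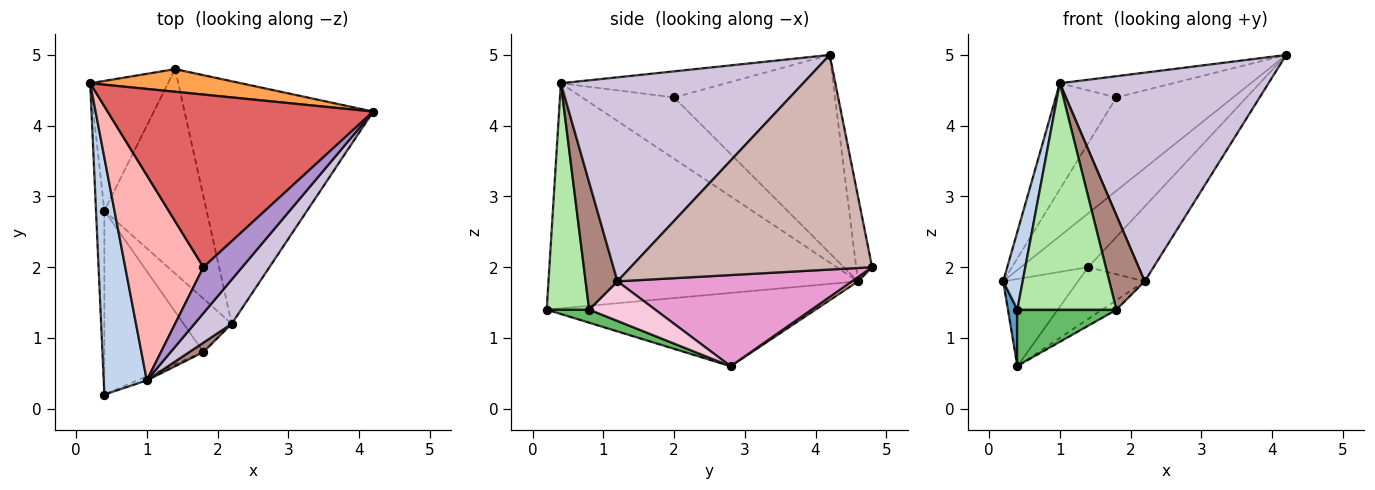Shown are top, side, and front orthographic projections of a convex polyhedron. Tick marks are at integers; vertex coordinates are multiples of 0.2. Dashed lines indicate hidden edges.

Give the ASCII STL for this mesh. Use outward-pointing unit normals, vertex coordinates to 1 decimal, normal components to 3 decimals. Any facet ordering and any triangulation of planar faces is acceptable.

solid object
 facet normal -0.993 -0.035 -0.113
  outer loop
   vertex 0.4 2.8 0.6
   vertex 0.4 0.2 1.4
   vertex 0.2 4.6 1.8
  endloop
 endfacet
 facet normal -0.980 -0.062 0.188
  outer loop
   vertex 1.0 0.4 4.6
   vertex 0.2 4.6 1.8
   vertex 0.4 0.2 1.4
  endloop
 endfacet
 facet normal -0.213 0.900 0.379
  outer loop
   vertex 1.4 4.8 2.0
   vertex 0.2 4.6 1.8
   vertex 4.2 4.2 5.0
  endloop
 endfacet
 facet normal 0.045 0.558 -0.829
  outer loop
   vertex 1.4 4.8 2.0
   vertex 0.4 2.8 0.6
   vertex 0.2 4.6 1.8
  endloop
 endfacet
 facet normal 0.125 -0.292 -0.948
  outer loop
   vertex 1.8 0.8 1.4
   vertex 0.4 0.2 1.4
   vertex 0.4 2.8 0.6
  endloop
 endfacet
 facet normal 0.394 -0.919 -0.016
  outer loop
   vertex 1.8 0.8 1.4
   vertex 1.0 0.4 4.6
   vertex 0.4 0.2 1.4
  endloop
 endfacet
 facet normal -0.549 0.398 0.735
  outer loop
   vertex 1.8 2.0 4.4
   vertex 4.2 4.2 5.0
   vertex 0.2 4.6 1.8
  endloop
 endfacet
 facet normal -0.572 0.377 0.729
  outer loop
   vertex 1.8 2.0 4.4
   vertex 0.2 4.6 1.8
   vertex 1.0 0.4 4.6
  endloop
 endfacet
 facet normal -0.521 0.358 0.775
  outer loop
   vertex 1.8 2.0 4.4
   vertex 1.0 0.4 4.6
   vertex 4.2 4.2 5.0
  endloop
 endfacet
 facet normal 0.751 -0.646 0.137
  outer loop
   vertex 2.2 1.2 1.8
   vertex 4.2 4.2 5.0
   vertex 1.0 0.4 4.6
  endloop
 endfacet
 facet normal 0.667 -0.741 0.074
  outer loop
   vertex 2.2 1.2 1.8
   vertex 1.0 0.4 4.6
   vertex 1.8 0.8 1.4
  endloop
 endfacet
 facet normal 0.736 0.199 -0.647
  outer loop
   vertex 2.2 1.2 1.8
   vertex 1.4 4.8 2.0
   vertex 4.2 4.2 5.0
  endloop
 endfacet
 facet normal 0.654 0.186 -0.733
  outer loop
   vertex 2.2 1.2 1.8
   vertex 0.4 2.8 0.6
   vertex 1.4 4.8 2.0
  endloop
 endfacet
 facet normal 0.630 0.135 -0.765
  outer loop
   vertex 2.2 1.2 1.8
   vertex 1.8 0.8 1.4
   vertex 0.4 2.8 0.6
  endloop
 endfacet
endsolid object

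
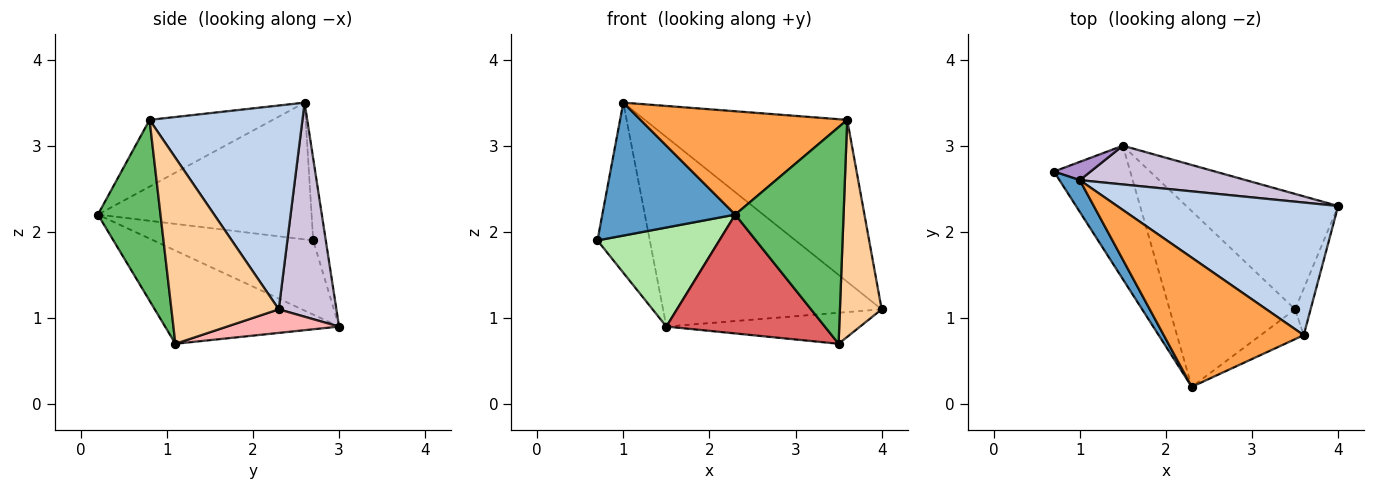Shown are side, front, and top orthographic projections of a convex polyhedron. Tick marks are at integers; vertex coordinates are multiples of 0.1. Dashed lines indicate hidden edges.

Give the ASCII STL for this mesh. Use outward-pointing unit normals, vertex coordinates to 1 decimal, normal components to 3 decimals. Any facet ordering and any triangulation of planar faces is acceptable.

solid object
 facet normal -0.842 -0.524 0.125
  outer loop
   vertex 1.0 2.6 3.5
   vertex 0.7 2.7 1.9
   vertex 2.3 0.2 2.2
  endloop
 endfacet
 facet normal 0.504 0.668 0.547
  outer loop
   vertex 3.6 0.8 3.3
   vertex 4.0 2.3 1.1
   vertex 1.0 2.6 3.5
  endloop
 endfacet
 facet normal -0.349 -0.585 0.732
  outer loop
   vertex 3.6 0.8 3.3
   vertex 1.0 2.6 3.5
   vertex 2.3 0.2 2.2
  endloop
 endfacet
 facet normal 0.929 -0.361 -0.077
  outer loop
   vertex 3.5 1.1 0.7
   vertex 4.0 2.3 1.1
   vertex 3.6 0.8 3.3
  endloop
 endfacet
 facet normal 0.497 -0.860 -0.118
  outer loop
   vertex 3.5 1.1 0.7
   vertex 3.6 0.8 3.3
   vertex 2.3 0.2 2.2
  endloop
 endfacet
 facet normal -0.615 -0.470 -0.633
  outer loop
   vertex 1.5 3.0 0.9
   vertex 2.3 0.2 2.2
   vertex 0.7 2.7 1.9
  endloop
 endfacet
 facet normal -0.524 -0.477 -0.705
  outer loop
   vertex 1.5 3.0 0.9
   vertex 3.5 1.1 0.7
   vertex 2.3 0.2 2.2
  endloop
 endfacet
 facet normal 0.148 0.257 -0.955
  outer loop
   vertex 1.5 3.0 0.9
   vertex 4.0 2.3 1.1
   vertex 3.5 1.1 0.7
  endloop
 endfacet
 facet normal -0.233 0.967 0.104
  outer loop
   vertex 1.5 3.0 0.9
   vertex 0.7 2.7 1.9
   vertex 1.0 2.6 3.5
  endloop
 endfacet
 facet normal 0.250 0.949 0.194
  outer loop
   vertex 1.5 3.0 0.9
   vertex 1.0 2.6 3.5
   vertex 4.0 2.3 1.1
  endloop
 endfacet
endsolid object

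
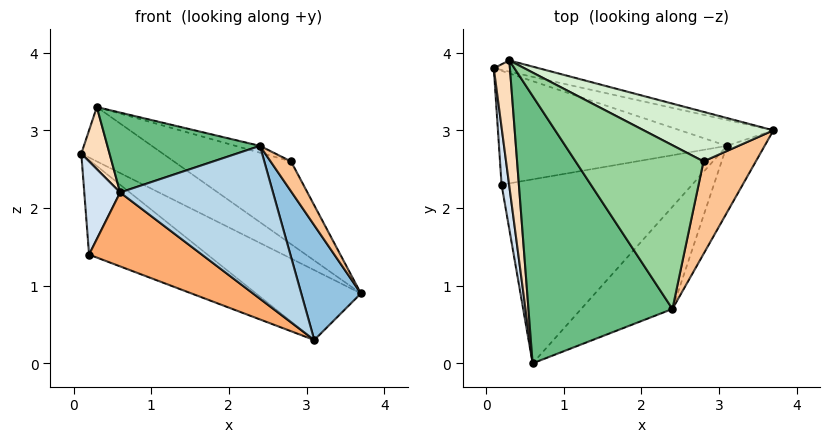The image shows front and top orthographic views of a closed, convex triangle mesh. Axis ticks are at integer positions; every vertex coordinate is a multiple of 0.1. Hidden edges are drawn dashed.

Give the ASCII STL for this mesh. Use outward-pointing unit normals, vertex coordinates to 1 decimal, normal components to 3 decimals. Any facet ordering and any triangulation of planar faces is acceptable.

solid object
 facet normal 0.035 0.937 -0.347
  outer loop
   vertex 3.1 2.8 0.3
   vertex 0.1 3.8 2.7
   vertex 3.7 3.0 0.9
  endloop
 endfacet
 facet normal 0.621 -0.677 -0.395
  outer loop
   vertex 2.4 0.7 2.8
   vertex 3.1 2.8 0.3
   vertex 3.7 3.0 0.9
  endloop
 endfacet
 facet normal 0.453 -0.741 -0.495
  outer loop
   vertex 2.4 0.7 2.8
   vertex 0.6 0.0 2.2
   vertex 3.1 2.8 0.3
  endloop
 endfacet
 facet normal -0.986 -0.141 0.087
  outer loop
   vertex 0.2 2.3 1.4
   vertex 0.6 0.0 2.2
   vertex 0.1 3.8 2.7
  endloop
 endfacet
 facet normal -0.373 0.593 -0.713
  outer loop
   vertex 0.2 2.3 1.4
   vertex 0.1 3.8 2.7
   vertex 3.1 2.8 0.3
  endloop
 endfacet
 facet normal -0.276 -0.358 -0.892
  outer loop
   vertex 0.2 2.3 1.4
   vertex 3.1 2.8 0.3
   vertex 0.6 0.0 2.2
  endloop
 endfacet
 facet normal 0.888 -0.141 0.437
  outer loop
   vertex 2.8 2.6 2.6
   vertex 2.4 0.7 2.8
   vertex 3.7 3.0 0.9
  endloop
 endfacet
 facet normal -0.927 -0.166 0.337
  outer loop
   vertex 0.3 3.9 3.3
   vertex 0.1 3.8 2.7
   vertex 0.6 0.0 2.2
  endloop
 endfacet
 facet normal -0.204 -0.280 0.938
  outer loop
   vertex 0.3 3.9 3.3
   vertex 0.6 0.0 2.2
   vertex 2.4 0.7 2.8
  endloop
 endfacet
 facet normal 0.289 0.040 0.957
  outer loop
   vertex 0.3 3.9 3.3
   vertex 2.4 0.7 2.8
   vertex 2.8 2.6 2.6
  endloop
 endfacet
 facet normal 0.116 0.973 -0.201
  outer loop
   vertex 0.3 3.9 3.3
   vertex 3.7 3.0 0.9
   vertex 0.1 3.8 2.7
  endloop
 endfacet
 facet normal 0.508 0.739 0.443
  outer loop
   vertex 0.3 3.9 3.3
   vertex 2.8 2.6 2.6
   vertex 3.7 3.0 0.9
  endloop
 endfacet
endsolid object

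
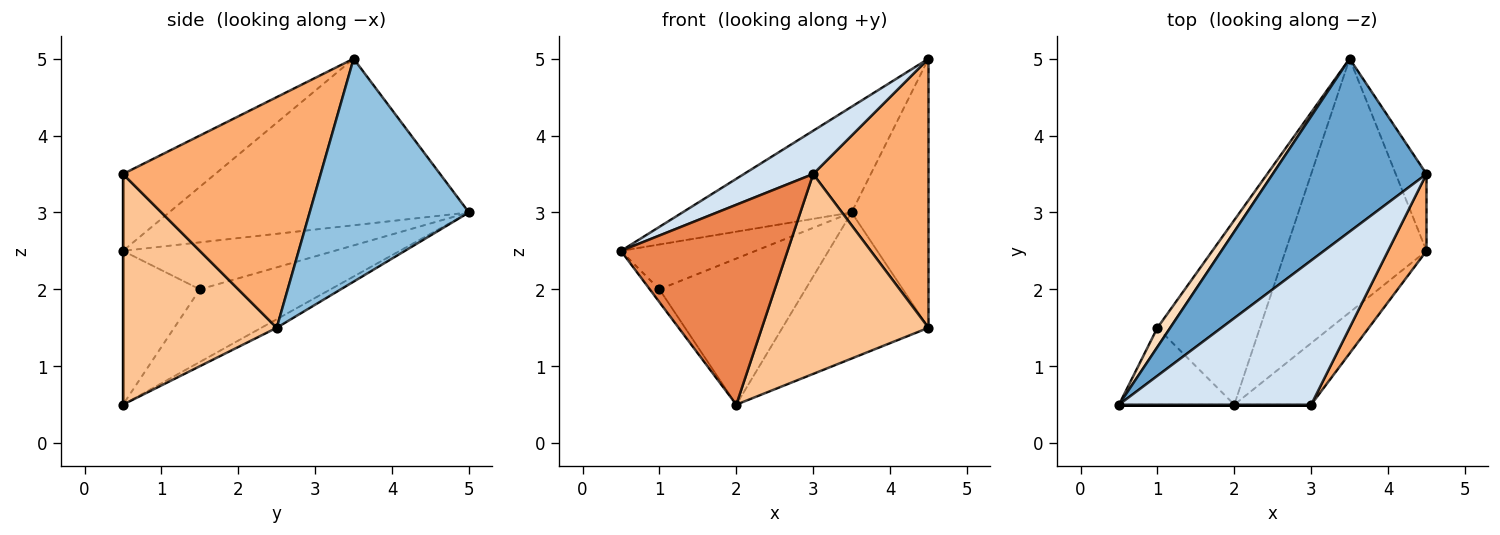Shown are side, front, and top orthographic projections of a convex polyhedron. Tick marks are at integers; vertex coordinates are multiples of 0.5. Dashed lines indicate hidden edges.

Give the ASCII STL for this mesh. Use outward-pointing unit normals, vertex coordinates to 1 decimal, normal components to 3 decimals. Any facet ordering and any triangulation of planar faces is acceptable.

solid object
 facet normal -0.679 0.383 0.627
  outer loop
   vertex 3.5 5.0 3.0
   vertex 0.5 0.5 2.5
   vertex 4.5 3.5 5.0
  endloop
 endfacet
 facet normal 0.894 0.431 -0.123
  outer loop
   vertex 4.5 2.5 1.5
   vertex 3.5 5.0 3.0
   vertex 4.5 3.5 5.0
  endloop
 endfacet
 facet normal -0.052 0.498 -0.865
  outer loop
   vertex 4.5 2.5 1.5
   vertex 2.0 0.5 0.5
   vertex 3.5 5.0 3.0
  endloop
 endfacet
 facet normal -0.358 -0.268 0.894
  outer loop
   vertex 3.0 0.5 3.5
   vertex 4.5 3.5 5.0
   vertex 0.5 0.5 2.5
  endloop
 endfacet
 facet normal 0.000 -1.000 0.000
  outer loop
   vertex 3.0 0.5 3.5
   vertex 0.5 0.5 2.5
   vertex 2.0 0.5 0.5
  endloop
 endfacet
 facet normal 0.855 -0.499 0.142
  outer loop
   vertex 3.0 0.5 3.5
   vertex 4.5 2.5 1.5
   vertex 4.5 3.5 5.0
  endloop
 endfacet
 facet normal 0.662 -0.717 -0.221
  outer loop
   vertex 3.0 0.5 3.5
   vertex 2.0 0.5 0.5
   vertex 4.5 2.5 1.5
  endloop
 endfacet
 facet normal -0.822 0.523 0.224
  outer loop
   vertex 1.0 1.5 2.0
   vertex 0.5 0.5 2.5
   vertex 3.5 5.0 3.0
  endloop
 endfacet
 facet normal -0.796 0.100 -0.597
  outer loop
   vertex 1.0 1.5 2.0
   vertex 2.0 0.5 0.5
   vertex 0.5 0.5 2.5
  endloop
 endfacet
 facet normal -0.486 0.543 -0.685
  outer loop
   vertex 1.0 1.5 2.0
   vertex 3.5 5.0 3.0
   vertex 2.0 0.5 0.5
  endloop
 endfacet
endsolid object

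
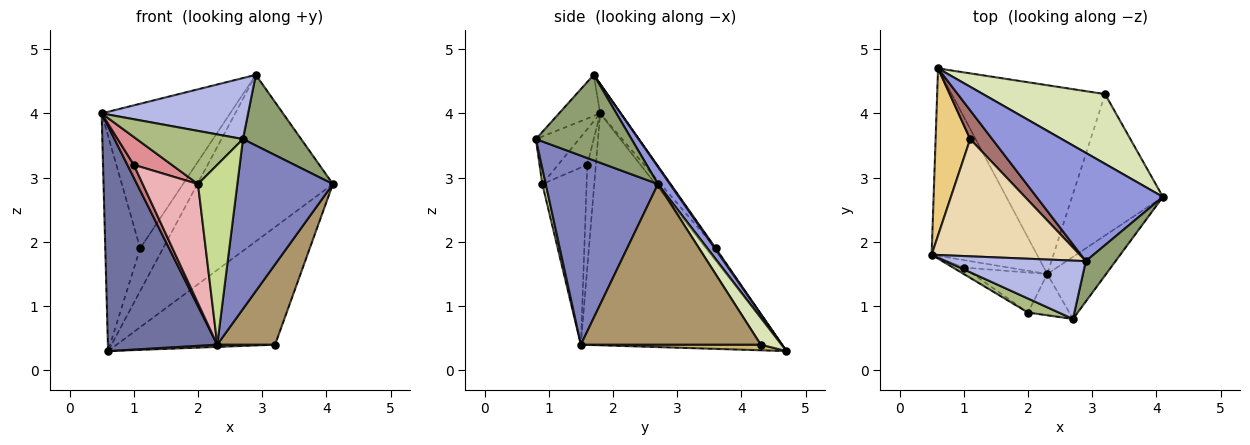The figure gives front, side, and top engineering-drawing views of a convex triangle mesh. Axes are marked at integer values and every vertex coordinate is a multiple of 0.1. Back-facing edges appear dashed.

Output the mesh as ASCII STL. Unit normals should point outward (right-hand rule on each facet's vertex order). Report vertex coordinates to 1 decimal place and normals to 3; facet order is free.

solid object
 facet normal -0.815 -0.445 -0.371
  outer loop
   vertex 2.3 1.5 0.4
   vertex 0.5 1.8 4.0
   vertex 0.6 4.7 0.3
  endloop
 endfacet
 facet normal 0.741 -0.631 -0.231
  outer loop
   vertex 2.3 1.5 0.4
   vertex 4.1 2.7 2.9
   vertex 2.7 0.8 3.6
  endloop
 endfacet
 facet normal 0.074 0.836 0.544
  outer loop
   vertex 2.9 1.7 4.6
   vertex 4.1 2.7 2.9
   vertex 0.6 4.7 0.3
  endloop
 endfacet
 facet normal -0.199 -0.708 0.677
  outer loop
   vertex 2.9 1.7 4.6
   vertex 0.5 1.8 4.0
   vertex 2.7 0.8 3.6
  endloop
 endfacet
 facet normal 0.819 -0.498 0.285
  outer loop
   vertex 2.9 1.7 4.6
   vertex 2.7 0.8 3.6
   vertex 4.1 2.7 2.9
  endloop
 endfacet
 facet normal -0.366 -0.900 0.237
  outer loop
   vertex 2.0 0.9 2.9
   vertex 2.7 0.8 3.6
   vertex 0.5 1.8 4.0
  endloop
 endfacet
 facet normal 0.084 -0.971 -0.223
  outer loop
   vertex 2.0 0.9 2.9
   vertex 2.3 1.5 0.4
   vertex 2.7 0.8 3.6
  endloop
 endfacet
 facet normal 0.112 0.855 0.507
  outer loop
   vertex 3.2 4.3 0.4
   vertex 0.6 4.7 0.3
   vertex 4.1 2.7 2.9
  endloop
 endfacet
 facet normal 0.838 -0.269 -0.474
  outer loop
   vertex 3.2 4.3 0.4
   vertex 4.1 2.7 2.9
   vertex 2.3 1.5 0.4
  endloop
 endfacet
 facet normal 0.037 -0.012 -0.999
  outer loop
   vertex 3.2 4.3 0.4
   vertex 2.3 1.5 0.4
   vertex 0.6 4.7 0.3
  endloop
 endfacet
 facet normal -0.219 0.771 0.598
  outer loop
   vertex 1.1 3.6 1.9
   vertex 0.6 4.7 0.3
   vertex 0.5 1.8 4.0
  endloop
 endfacet
 facet normal -0.124 0.771 0.625
  outer loop
   vertex 1.1 3.6 1.9
   vertex 0.5 1.8 4.0
   vertex 2.9 1.7 4.6
  endloop
 endfacet
 facet normal 0.038 0.829 0.558
  outer loop
   vertex 1.1 3.6 1.9
   vertex 2.9 1.7 4.6
   vertex 0.6 4.7 0.3
  endloop
 endfacet
 facet normal -0.755 -0.566 -0.330
  outer loop
   vertex 1.0 1.6 3.2
   vertex 0.5 1.8 4.0
   vertex 2.3 1.5 0.4
  endloop
 endfacet
 facet normal -0.600 -0.780 -0.180
  outer loop
   vertex 1.0 1.6 3.2
   vertex 2.0 0.9 2.9
   vertex 0.5 1.8 4.0
  endloop
 endfacet
 facet normal -0.605 -0.755 -0.254
  outer loop
   vertex 1.0 1.6 3.2
   vertex 2.3 1.5 0.4
   vertex 2.0 0.9 2.9
  endloop
 endfacet
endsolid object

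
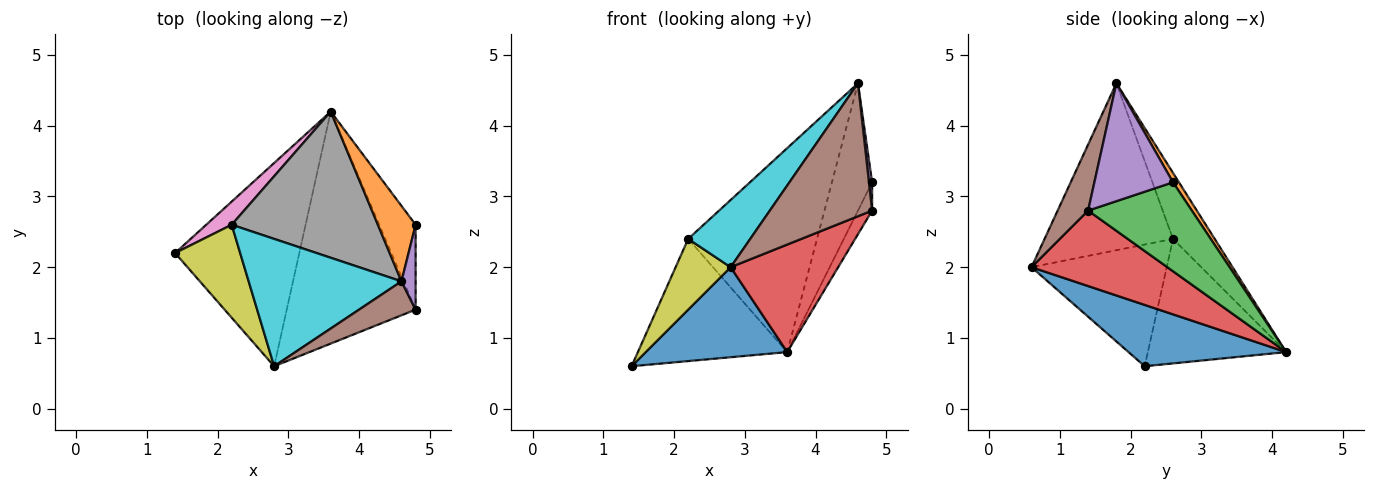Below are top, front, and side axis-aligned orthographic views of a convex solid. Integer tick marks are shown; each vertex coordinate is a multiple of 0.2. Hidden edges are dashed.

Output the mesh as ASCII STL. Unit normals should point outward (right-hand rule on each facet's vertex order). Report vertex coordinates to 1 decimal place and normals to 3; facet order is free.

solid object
 facet normal 0.411 -0.369 -0.833
  outer loop
   vertex 3.6 4.2 0.8
   vertex 2.8 0.6 2.0
   vertex 1.4 2.2 0.6
  endloop
 endfacet
 facet normal 0.126 0.853 0.506
  outer loop
   vertex 3.6 4.2 0.8
   vertex 4.6 1.8 4.6
   vertex 4.8 2.6 3.2
  endloop
 endfacet
 facet normal 0.918 0.125 -0.376
  outer loop
   vertex 4.8 1.4 2.8
   vertex 3.6 4.2 0.8
   vertex 4.8 2.6 3.2
  endloop
 endfacet
 facet normal 0.469 -0.371 -0.801
  outer loop
   vertex 4.8 1.4 2.8
   vertex 2.8 0.6 2.0
   vertex 3.6 4.2 0.8
  endloop
 endfacet
 facet normal 0.992 -0.040 0.119
  outer loop
   vertex 4.8 1.4 2.8
   vertex 4.8 2.6 3.2
   vertex 4.6 1.8 4.6
  endloop
 endfacet
 facet normal 0.277 -0.931 0.238
  outer loop
   vertex 4.8 1.4 2.8
   vertex 4.6 1.8 4.6
   vertex 2.8 0.6 2.0
  endloop
 endfacet
 facet normal -0.673 0.727 0.138
  outer loop
   vertex 2.2 2.6 2.4
   vertex 3.6 4.2 0.8
   vertex 1.4 2.2 0.6
  endloop
 endfacet
 facet normal -0.254 0.786 0.563
  outer loop
   vertex 2.2 2.6 2.4
   vertex 4.6 1.8 4.6
   vertex 3.6 4.2 0.8
  endloop
 endfacet
 facet normal -0.830 -0.338 0.444
  outer loop
   vertex 2.2 2.6 2.4
   vertex 1.4 2.2 0.6
   vertex 2.8 0.6 2.0
  endloop
 endfacet
 facet normal -0.695 -0.336 0.636
  outer loop
   vertex 2.2 2.6 2.4
   vertex 2.8 0.6 2.0
   vertex 4.6 1.8 4.6
  endloop
 endfacet
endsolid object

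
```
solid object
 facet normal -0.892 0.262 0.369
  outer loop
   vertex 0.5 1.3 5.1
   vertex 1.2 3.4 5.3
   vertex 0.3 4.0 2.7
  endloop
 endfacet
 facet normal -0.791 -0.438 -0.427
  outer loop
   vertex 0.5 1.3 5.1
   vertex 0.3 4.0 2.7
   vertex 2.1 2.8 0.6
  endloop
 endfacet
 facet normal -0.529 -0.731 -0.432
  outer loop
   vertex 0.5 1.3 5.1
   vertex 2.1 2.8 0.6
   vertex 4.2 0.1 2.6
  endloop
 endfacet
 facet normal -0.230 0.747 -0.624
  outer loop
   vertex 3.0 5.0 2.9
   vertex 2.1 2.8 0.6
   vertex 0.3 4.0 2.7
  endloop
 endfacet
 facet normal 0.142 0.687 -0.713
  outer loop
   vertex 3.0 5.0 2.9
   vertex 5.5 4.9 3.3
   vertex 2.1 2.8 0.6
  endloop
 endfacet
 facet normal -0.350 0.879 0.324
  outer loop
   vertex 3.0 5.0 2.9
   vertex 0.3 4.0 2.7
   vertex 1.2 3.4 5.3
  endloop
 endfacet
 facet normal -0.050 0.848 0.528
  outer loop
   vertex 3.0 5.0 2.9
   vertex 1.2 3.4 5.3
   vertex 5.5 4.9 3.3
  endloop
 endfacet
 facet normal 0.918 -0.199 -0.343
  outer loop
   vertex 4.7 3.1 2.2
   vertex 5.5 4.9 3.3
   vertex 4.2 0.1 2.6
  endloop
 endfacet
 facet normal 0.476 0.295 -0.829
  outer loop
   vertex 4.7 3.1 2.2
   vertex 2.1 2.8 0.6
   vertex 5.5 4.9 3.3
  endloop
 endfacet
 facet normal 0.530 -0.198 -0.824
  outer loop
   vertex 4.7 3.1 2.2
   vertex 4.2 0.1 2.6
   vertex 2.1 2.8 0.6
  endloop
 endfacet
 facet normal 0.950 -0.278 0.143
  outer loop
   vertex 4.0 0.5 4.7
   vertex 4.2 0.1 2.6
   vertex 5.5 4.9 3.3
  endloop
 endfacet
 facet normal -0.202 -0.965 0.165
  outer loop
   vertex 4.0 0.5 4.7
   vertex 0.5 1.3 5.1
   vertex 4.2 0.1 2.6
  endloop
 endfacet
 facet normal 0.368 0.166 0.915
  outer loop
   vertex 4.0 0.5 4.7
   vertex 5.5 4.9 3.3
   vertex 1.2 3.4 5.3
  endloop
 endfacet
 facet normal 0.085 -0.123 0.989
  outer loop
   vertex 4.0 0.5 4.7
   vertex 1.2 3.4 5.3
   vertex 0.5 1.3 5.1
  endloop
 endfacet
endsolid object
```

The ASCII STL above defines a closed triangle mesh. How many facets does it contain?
14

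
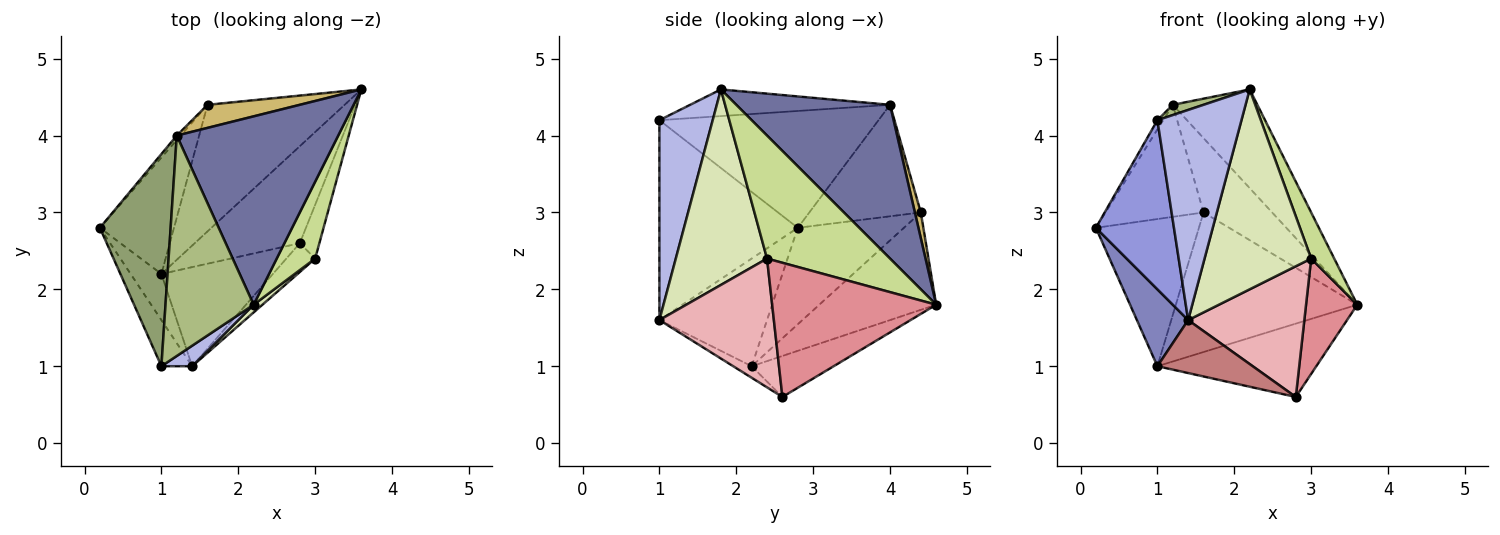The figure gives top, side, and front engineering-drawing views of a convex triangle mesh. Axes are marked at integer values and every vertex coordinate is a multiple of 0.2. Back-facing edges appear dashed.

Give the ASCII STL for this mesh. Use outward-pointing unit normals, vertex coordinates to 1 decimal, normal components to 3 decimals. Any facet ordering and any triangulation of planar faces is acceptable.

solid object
 facet normal 0.645 0.355 0.677
  outer loop
   vertex 1.2 4.0 4.4
   vertex 2.2 1.8 4.6
   vertex 3.6 4.6 1.8
  endloop
 endfacet
 facet normal -0.874 -0.416 -0.250
  outer loop
   vertex 1.0 2.2 1.0
   vertex 1.4 1.0 1.6
   vertex 0.2 2.8 2.8
  endloop
 endfacet
 facet normal -0.863 -0.487 -0.133
  outer loop
   vertex 1.0 1.0 4.2
   vertex 0.2 2.8 2.8
   vertex 1.4 1.0 1.6
  endloop
 endfacet
 facet normal 0.534 -0.842 0.082
  outer loop
   vertex 1.0 1.0 4.2
   vertex 1.4 1.0 1.6
   vertex 2.2 1.8 4.6
  endloop
 endfacet
 facet normal -0.855 0.023 0.518
  outer loop
   vertex 1.0 1.0 4.2
   vertex 1.2 4.0 4.4
   vertex 0.2 2.8 2.8
  endloop
 endfacet
 facet normal -0.289 -0.044 0.956
  outer loop
   vertex 1.0 1.0 4.2
   vertex 2.2 1.8 4.6
   vertex 1.2 4.0 4.4
  endloop
 endfacet
 facet normal 0.940 -0.176 0.294
  outer loop
   vertex 3.0 2.4 2.4
   vertex 3.6 4.6 1.8
   vertex 2.2 1.8 4.6
  endloop
 endfacet
 facet normal 0.650 -0.759 0.029
  outer loop
   vertex 3.0 2.4 2.4
   vertex 2.2 1.8 4.6
   vertex 1.4 1.0 1.6
  endloop
 endfacet
 facet normal -0.751 0.660 -0.026
  outer loop
   vertex 1.6 4.4 3.0
   vertex 0.2 2.8 2.8
   vertex 1.2 4.0 4.4
  endloop
 endfacet
 facet normal 0.082 0.952 0.295
  outer loop
   vertex 1.6 4.4 3.0
   vertex 1.2 4.0 4.4
   vertex 3.6 4.6 1.8
  endloop
 endfacet
 facet normal -0.628 0.610 -0.483
  outer loop
   vertex 1.6 4.4 3.0
   vertex 1.0 2.2 1.0
   vertex 0.2 2.8 2.8
  endloop
 endfacet
 facet normal -0.431 0.669 -0.606
  outer loop
   vertex 1.6 4.4 3.0
   vertex 3.6 4.6 1.8
   vertex 1.0 2.2 1.0
  endloop
 endfacet
 facet normal -0.297 0.576 -0.762
  outer loop
   vertex 2.8 2.6 0.6
   vertex 1.0 2.2 1.0
   vertex 3.6 4.6 1.8
  endloop
 endfacet
 facet normal -0.091 -0.469 -0.878
  outer loop
   vertex 2.8 2.6 0.6
   vertex 1.4 1.0 1.6
   vertex 1.0 2.2 1.0
  endloop
 endfacet
 facet normal 0.945 -0.295 -0.138
  outer loop
   vertex 2.8 2.6 0.6
   vertex 3.6 4.6 1.8
   vertex 3.0 2.4 2.4
  endloop
 endfacet
 facet normal 0.693 -0.704 -0.155
  outer loop
   vertex 2.8 2.6 0.6
   vertex 3.0 2.4 2.4
   vertex 1.4 1.0 1.6
  endloop
 endfacet
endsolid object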